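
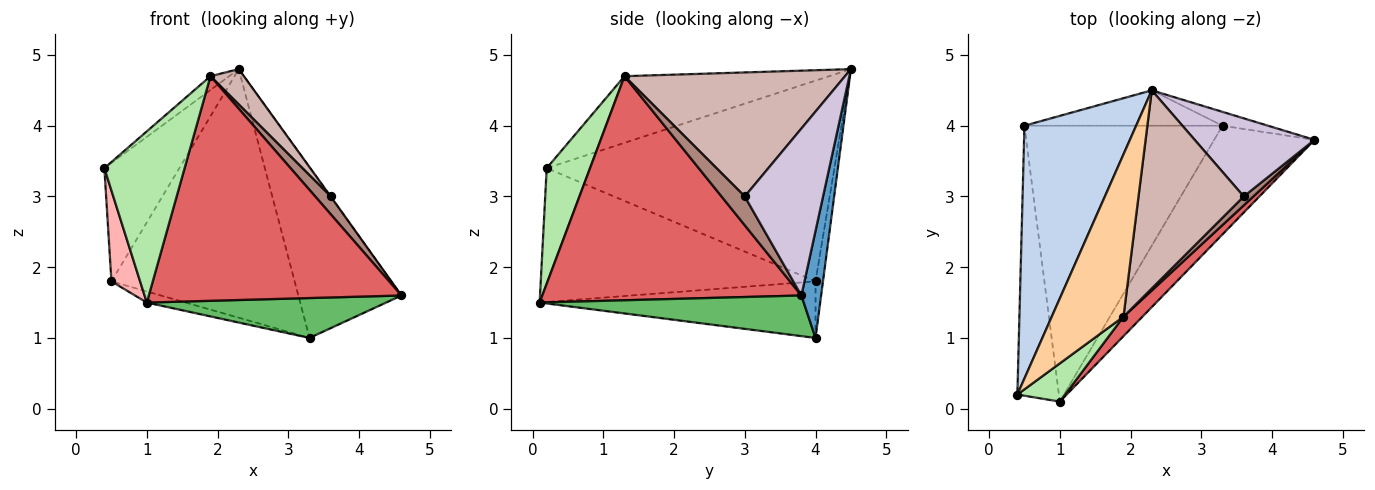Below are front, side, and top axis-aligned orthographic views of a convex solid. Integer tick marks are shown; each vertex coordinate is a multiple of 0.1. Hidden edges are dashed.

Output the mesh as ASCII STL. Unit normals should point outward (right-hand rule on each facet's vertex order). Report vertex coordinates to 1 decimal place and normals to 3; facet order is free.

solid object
 facet normal 0.187 0.979 -0.080
  outer loop
   vertex 3.3 4.0 1.0
   vertex 2.3 4.5 4.8
   vertex 4.6 3.8 1.6
  endloop
 endfacet
 facet normal -0.852 0.222 0.474
  outer loop
   vertex 0.5 4.0 1.8
   vertex 0.4 0.2 3.4
   vertex 2.3 4.5 4.8
  endloop
 endfacet
 facet normal -0.040 0.989 -0.141
  outer loop
   vertex 0.5 4.0 1.8
   vertex 2.3 4.5 4.8
   vertex 3.3 4.0 1.0
  endloop
 endfacet
 facet normal -0.679 0.062 0.731
  outer loop
   vertex 1.9 1.3 4.7
   vertex 2.3 4.5 4.8
   vertex 0.4 0.2 3.4
  endloop
 endfacet
 facet normal 0.355 -0.322 -0.877
  outer loop
   vertex 1.0 0.1 1.5
   vertex 3.3 4.0 1.0
   vertex 4.6 3.8 1.6
  endloop
 endfacet
 facet normal 0.466 -0.863 0.193
  outer loop
   vertex 1.0 0.1 1.5
   vertex 1.9 1.3 4.7
   vertex 0.4 0.2 3.4
  endloop
 endfacet
 facet normal 0.715 -0.697 0.060
  outer loop
   vertex 1.0 0.1 1.5
   vertex 4.6 3.8 1.6
   vertex 1.9 1.3 4.7
  endloop
 endfacet
 facet normal -0.950 -0.099 -0.295
  outer loop
   vertex 1.0 0.1 1.5
   vertex 0.4 0.2 3.4
   vertex 0.5 4.0 1.8
  endloop
 endfacet
 facet normal -0.275 0.039 -0.961
  outer loop
   vertex 1.0 0.1 1.5
   vertex 0.5 4.0 1.8
   vertex 3.3 4.0 1.0
  endloop
 endfacet
 facet normal 0.812 0.005 0.583
  outer loop
   vertex 3.6 3.0 3.0
   vertex 4.6 3.8 1.6
   vertex 2.3 4.5 4.8
  endloop
 endfacet
 facet normal 0.802 -0.535 0.267
  outer loop
   vertex 3.6 3.0 3.0
   vertex 1.9 1.3 4.7
   vertex 4.6 3.8 1.6
  endloop
 endfacet
 facet normal 0.757 -0.115 0.643
  outer loop
   vertex 3.6 3.0 3.0
   vertex 2.3 4.5 4.8
   vertex 1.9 1.3 4.7
  endloop
 endfacet
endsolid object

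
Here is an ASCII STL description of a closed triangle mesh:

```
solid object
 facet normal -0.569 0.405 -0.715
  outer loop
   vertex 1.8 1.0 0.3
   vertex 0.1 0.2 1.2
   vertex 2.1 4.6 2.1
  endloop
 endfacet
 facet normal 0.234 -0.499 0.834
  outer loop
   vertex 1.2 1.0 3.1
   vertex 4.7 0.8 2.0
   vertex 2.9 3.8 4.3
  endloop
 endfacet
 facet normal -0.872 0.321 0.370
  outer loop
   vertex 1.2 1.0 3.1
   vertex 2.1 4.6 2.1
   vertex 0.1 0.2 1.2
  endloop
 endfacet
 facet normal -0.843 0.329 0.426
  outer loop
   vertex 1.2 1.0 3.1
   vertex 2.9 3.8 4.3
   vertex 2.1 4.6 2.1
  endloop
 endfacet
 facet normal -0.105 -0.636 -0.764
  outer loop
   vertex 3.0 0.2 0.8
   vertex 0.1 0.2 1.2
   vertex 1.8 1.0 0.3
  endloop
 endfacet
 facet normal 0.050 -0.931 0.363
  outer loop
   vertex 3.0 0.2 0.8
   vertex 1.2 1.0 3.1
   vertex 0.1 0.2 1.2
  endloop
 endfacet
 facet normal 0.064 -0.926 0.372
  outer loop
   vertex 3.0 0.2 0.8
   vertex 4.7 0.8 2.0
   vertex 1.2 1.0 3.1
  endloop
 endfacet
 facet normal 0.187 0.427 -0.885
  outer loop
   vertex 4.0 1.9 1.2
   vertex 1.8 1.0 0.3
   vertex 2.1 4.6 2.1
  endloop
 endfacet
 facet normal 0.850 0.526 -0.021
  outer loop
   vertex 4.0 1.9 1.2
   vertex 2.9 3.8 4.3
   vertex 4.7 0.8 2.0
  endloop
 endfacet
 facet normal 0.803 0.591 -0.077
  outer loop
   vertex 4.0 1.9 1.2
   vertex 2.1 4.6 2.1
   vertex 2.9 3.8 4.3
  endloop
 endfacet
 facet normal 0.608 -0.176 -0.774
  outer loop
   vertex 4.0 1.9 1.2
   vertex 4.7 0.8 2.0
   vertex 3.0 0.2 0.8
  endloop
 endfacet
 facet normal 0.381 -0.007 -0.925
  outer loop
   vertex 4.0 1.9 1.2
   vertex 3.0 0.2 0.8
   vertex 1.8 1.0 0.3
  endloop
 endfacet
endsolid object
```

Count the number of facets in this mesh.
12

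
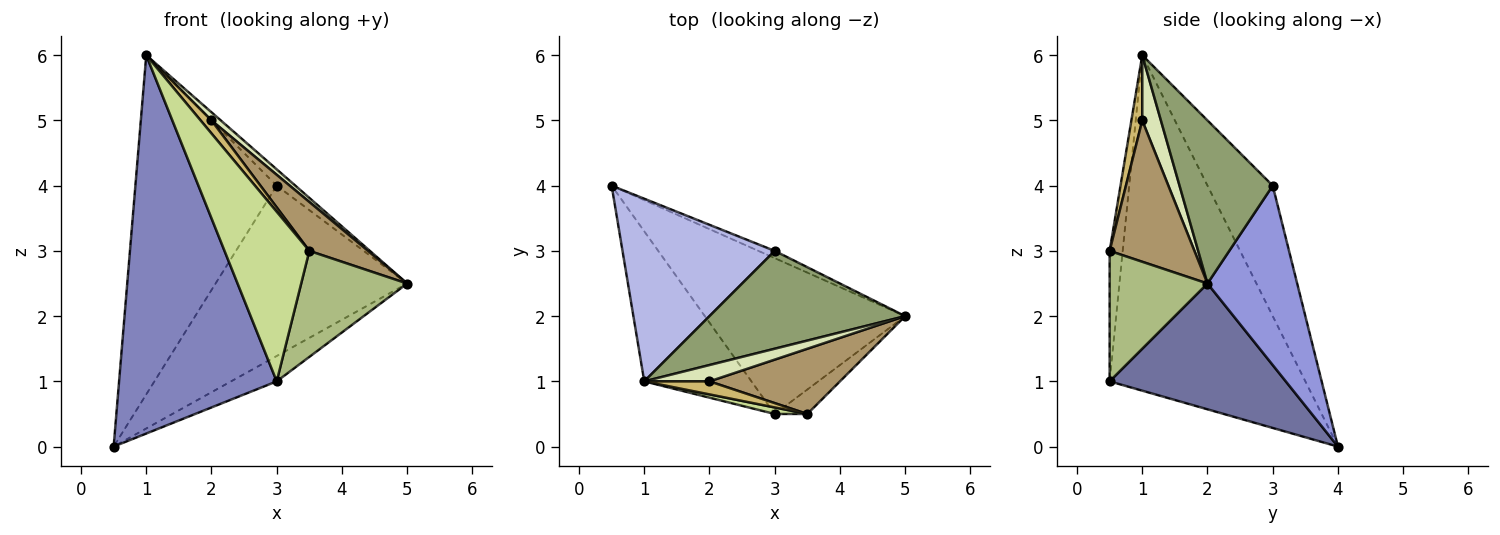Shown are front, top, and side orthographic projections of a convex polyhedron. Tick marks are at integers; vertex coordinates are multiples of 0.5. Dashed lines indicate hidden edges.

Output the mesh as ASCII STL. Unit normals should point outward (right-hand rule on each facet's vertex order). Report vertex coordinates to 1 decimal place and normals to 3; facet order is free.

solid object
 facet normal 0.527 0.137 -0.839
  outer loop
   vertex 3.0 0.5 1.0
   vertex 0.5 4.0 0.0
   vertex 5.0 2.0 2.5
  endloop
 endfacet
 facet normal -0.756 -0.609 -0.241
  outer loop
   vertex 3.0 0.5 1.0
   vertex 1.0 1.0 6.0
   vertex 0.5 4.0 0.0
  endloop
 endfacet
 facet normal 0.424 0.905 -0.039
  outer loop
   vertex 3.0 3.0 4.0
   vertex 5.0 2.0 2.5
   vertex 0.5 4.0 0.0
  endloop
 endfacet
 facet normal -0.376 0.816 0.439
  outer loop
   vertex 3.0 3.0 4.0
   vertex 0.5 4.0 0.0
   vertex 1.0 1.0 6.0
  endloop
 endfacet
 facet normal 0.635 0.127 0.762
  outer loop
   vertex 3.0 3.0 4.0
   vertex 1.0 1.0 6.0
   vertex 5.0 2.0 2.5
  endloop
 endfacet
 facet normal 0.669 -0.724 -0.167
  outer loop
   vertex 3.5 0.5 3.0
   vertex 3.0 0.5 1.0
   vertex 5.0 2.0 2.5
  endloop
 endfacet
 facet normal -0.152 -0.988 0.038
  outer loop
   vertex 3.5 0.5 3.0
   vertex 1.0 1.0 6.0
   vertex 3.0 0.5 1.0
  endloop
 endfacet
 facet normal 0.667 -0.333 0.667
  outer loop
   vertex 2.0 1.0 5.0
   vertex 5.0 2.0 2.5
   vertex 1.0 1.0 6.0
  endloop
 endfacet
 facet normal 0.655 -0.453 0.605
  outer loop
   vertex 2.0 1.0 5.0
   vertex 3.5 0.5 3.0
   vertex 5.0 2.0 2.5
  endloop
 endfacet
 facet normal 0.577 -0.577 0.577
  outer loop
   vertex 2.0 1.0 5.0
   vertex 1.0 1.0 6.0
   vertex 3.5 0.5 3.0
  endloop
 endfacet
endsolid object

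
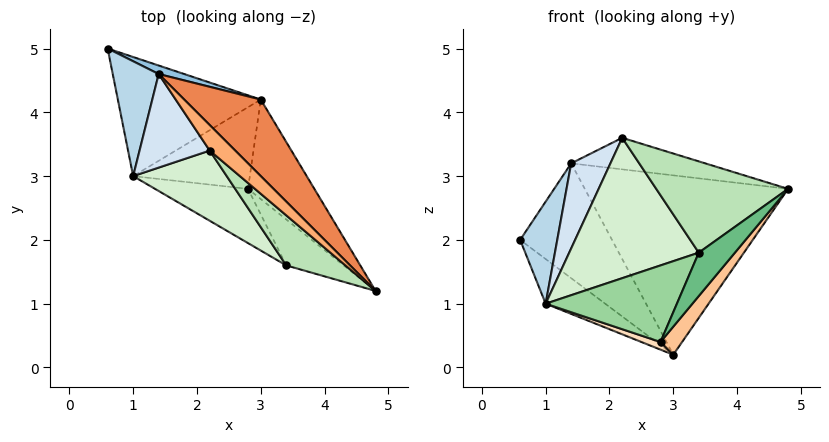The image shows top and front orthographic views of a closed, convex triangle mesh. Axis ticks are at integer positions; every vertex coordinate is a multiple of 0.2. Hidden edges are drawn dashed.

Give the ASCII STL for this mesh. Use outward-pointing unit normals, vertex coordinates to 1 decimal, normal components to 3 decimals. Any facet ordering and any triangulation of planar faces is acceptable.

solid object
 facet normal -0.505 0.303 -0.808
  outer loop
   vertex 1.0 3.0 1.0
   vertex 0.6 5.0 2.0
   vertex 3.0 4.2 0.2
  endloop
 endfacet
 facet normal 0.362 0.930 0.069
  outer loop
   vertex 1.4 4.6 3.2
   vertex 3.0 4.2 0.2
   vertex 0.6 5.0 2.0
  endloop
 endfacet
 facet normal -0.824 -0.377 0.424
  outer loop
   vertex 1.4 4.6 3.2
   vertex 0.6 5.0 2.0
   vertex 1.0 3.0 1.0
  endloop
 endfacet
 facet normal -0.810 -0.395 0.434
  outer loop
   vertex 1.4 4.6 3.2
   vertex 1.0 3.0 1.0
   vertex 2.2 3.4 3.6
  endloop
 endfacet
 facet normal 0.695 0.662 0.282
  outer loop
   vertex 1.4 4.6 3.2
   vertex 4.8 1.2 2.8
   vertex 3.0 4.2 0.2
  endloop
 endfacet
 facet normal 0.648 0.592 0.479
  outer loop
   vertex 1.4 4.6 3.2
   vertex 2.2 3.4 3.6
   vertex 4.8 1.2 2.8
  endloop
 endfacet
 facet normal 0.684 -0.198 -0.702
  outer loop
   vertex 2.8 2.8 0.4
   vertex 3.0 4.2 0.2
   vertex 4.8 1.2 2.8
  endloop
 endfacet
 facet normal -0.324 -0.088 -0.942
  outer loop
   vertex 2.8 2.8 0.4
   vertex 1.0 3.0 1.0
   vertex 3.0 4.2 0.2
  endloop
 endfacet
 facet normal 0.307 -0.653 -0.692
  outer loop
   vertex 3.4 1.6 1.8
   vertex 2.8 2.8 0.4
   vertex 4.8 1.2 2.8
  endloop
 endfacet
 facet normal -0.273 -0.785 -0.556
  outer loop
   vertex 3.4 1.6 1.8
   vertex 1.0 3.0 1.0
   vertex 2.8 2.8 0.4
  endloop
 endfacet
 facet normal -0.511 -0.754 0.413
  outer loop
   vertex 3.4 1.6 1.8
   vertex 4.8 1.2 2.8
   vertex 2.2 3.4 3.6
  endloop
 endfacet
 facet normal -0.557 -0.743 0.371
  outer loop
   vertex 3.4 1.6 1.8
   vertex 2.2 3.4 3.6
   vertex 1.0 3.0 1.0
  endloop
 endfacet
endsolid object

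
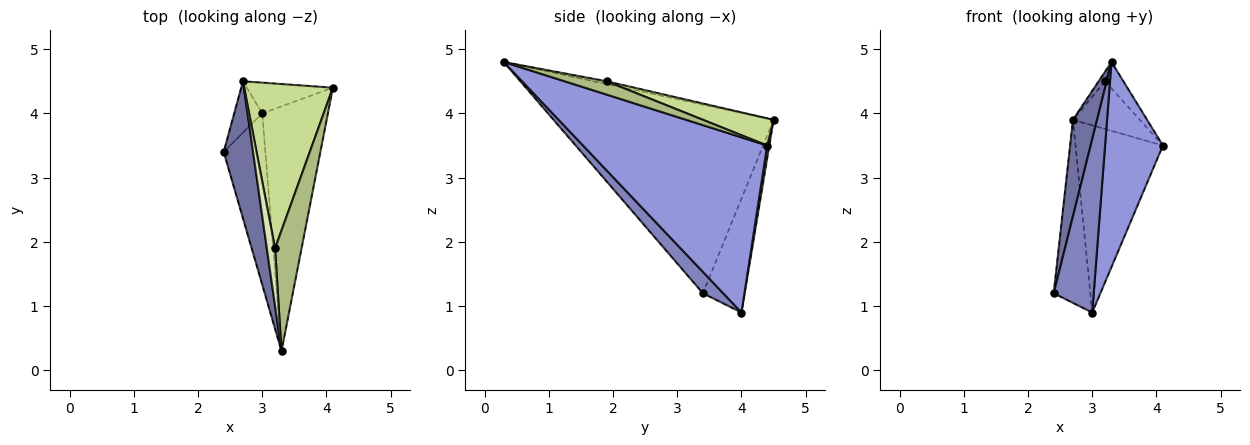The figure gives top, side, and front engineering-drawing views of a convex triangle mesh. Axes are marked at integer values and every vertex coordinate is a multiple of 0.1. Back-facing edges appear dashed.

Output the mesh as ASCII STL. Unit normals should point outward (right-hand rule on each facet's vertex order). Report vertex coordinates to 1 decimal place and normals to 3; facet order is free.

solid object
 facet normal -0.982 -0.108 0.153
  outer loop
   vertex 2.7 4.5 3.9
   vertex 2.4 3.4 1.2
   vertex 3.3 0.3 4.8
  endloop
 endfacet
 facet normal 0.339 -0.669 -0.661
  outer loop
   vertex 3.0 4.0 0.9
   vertex 3.3 0.3 4.8
   vertex 2.4 3.4 1.2
  endloop
 endfacet
 facet normal 0.898 -0.282 -0.337
  outer loop
   vertex 3.0 4.0 0.9
   vertex 4.1 4.4 3.5
   vertex 3.3 0.3 4.8
  endloop
 endfacet
 facet normal -0.739 0.648 -0.182
  outer loop
   vertex 3.0 4.0 0.9
   vertex 2.4 3.4 1.2
   vertex 2.7 4.5 3.9
  endloop
 endfacet
 facet normal 0.024 0.986 -0.162
  outer loop
   vertex 3.0 4.0 0.9
   vertex 2.7 4.5 3.9
   vertex 4.1 4.4 3.5
  endloop
 endfacet
 facet normal 0.441 0.192 0.877
  outer loop
   vertex 3.2 1.9 4.5
   vertex 3.3 0.3 4.8
   vertex 4.1 4.4 3.5
  endloop
 endfacet
 facet normal 0.282 0.267 0.921
  outer loop
   vertex 3.2 1.9 4.5
   vertex 4.1 4.4 3.5
   vertex 2.7 4.5 3.9
  endloop
 endfacet
 facet normal -0.312 0.156 0.937
  outer loop
   vertex 3.2 1.9 4.5
   vertex 2.7 4.5 3.9
   vertex 3.3 0.3 4.8
  endloop
 endfacet
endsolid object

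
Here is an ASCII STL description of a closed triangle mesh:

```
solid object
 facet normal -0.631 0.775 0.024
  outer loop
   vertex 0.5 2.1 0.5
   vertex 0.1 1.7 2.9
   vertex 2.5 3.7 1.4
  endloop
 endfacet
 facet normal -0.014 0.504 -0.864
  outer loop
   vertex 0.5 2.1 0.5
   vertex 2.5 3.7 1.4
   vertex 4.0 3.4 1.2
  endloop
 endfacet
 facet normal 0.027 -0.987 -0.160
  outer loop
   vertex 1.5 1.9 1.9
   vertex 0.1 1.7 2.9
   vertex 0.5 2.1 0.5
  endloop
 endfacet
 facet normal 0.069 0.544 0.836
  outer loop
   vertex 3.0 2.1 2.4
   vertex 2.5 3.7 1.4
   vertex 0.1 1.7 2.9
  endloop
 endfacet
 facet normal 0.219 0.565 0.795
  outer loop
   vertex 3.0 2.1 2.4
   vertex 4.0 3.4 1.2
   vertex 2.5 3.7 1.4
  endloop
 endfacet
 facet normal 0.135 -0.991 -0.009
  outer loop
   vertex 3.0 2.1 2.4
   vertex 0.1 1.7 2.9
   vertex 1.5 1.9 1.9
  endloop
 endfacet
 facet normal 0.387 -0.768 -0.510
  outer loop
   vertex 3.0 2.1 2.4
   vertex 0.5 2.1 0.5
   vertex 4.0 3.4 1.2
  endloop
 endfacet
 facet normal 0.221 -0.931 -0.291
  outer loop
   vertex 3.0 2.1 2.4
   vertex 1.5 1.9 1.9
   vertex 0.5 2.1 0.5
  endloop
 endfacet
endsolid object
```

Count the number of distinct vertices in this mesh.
6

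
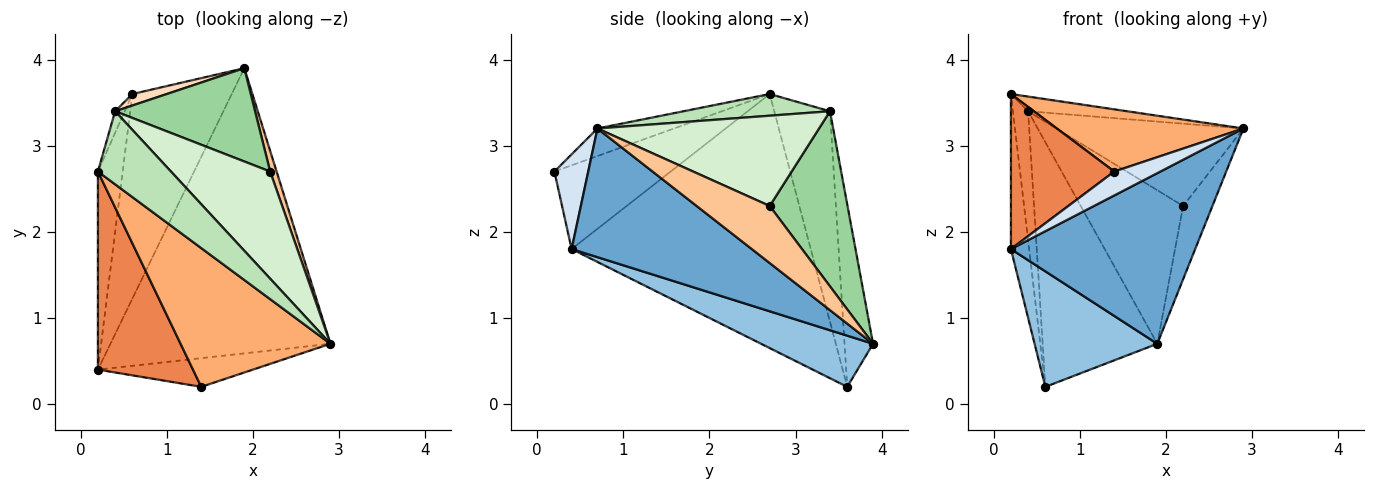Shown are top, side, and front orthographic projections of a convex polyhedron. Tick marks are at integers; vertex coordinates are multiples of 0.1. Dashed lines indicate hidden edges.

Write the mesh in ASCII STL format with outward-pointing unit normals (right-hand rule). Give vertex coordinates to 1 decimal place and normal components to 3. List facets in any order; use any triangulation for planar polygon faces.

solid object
 facet normal 0.449 -0.459 -0.767
  outer loop
   vertex 1.9 3.9 0.7
   vertex 2.9 0.7 3.2
   vertex 0.2 0.4 1.8
  endloop
 endfacet
 facet normal 0.409 -0.448 -0.795
  outer loop
   vertex 0.6 3.6 0.2
   vertex 1.9 3.9 0.7
   vertex 0.2 0.4 1.8
  endloop
 endfacet
 facet normal -0.992 0.076 -0.097
  outer loop
   vertex 0.6 3.6 0.2
   vertex 0.2 0.4 1.8
   vertex 0.2 2.7 3.6
  endloop
 endfacet
 facet normal 0.425 -0.580 -0.695
  outer loop
   vertex 1.4 0.2 2.7
   vertex 0.2 0.4 1.8
   vertex 2.9 0.7 3.2
  endloop
 endfacet
 facet normal -0.570 -0.506 0.647
  outer loop
   vertex 1.4 0.2 2.7
   vertex 0.2 2.7 3.6
   vertex 0.2 0.4 1.8
  endloop
 endfacet
 facet normal -0.166 -0.403 0.900
  outer loop
   vertex 1.4 0.2 2.7
   vertex 2.9 0.7 3.2
   vertex 0.2 2.7 3.6
  endloop
 endfacet
 facet normal 0.923 0.370 0.105
  outer loop
   vertex 2.2 2.7 2.3
   vertex 2.9 0.7 3.2
   vertex 1.9 3.9 0.7
  endloop
 endfacet
 facet normal -0.241 0.969 0.046
  outer loop
   vertex 0.4 3.4 3.4
   vertex 1.9 3.9 0.7
   vertex 0.6 3.6 0.2
  endloop
 endfacet
 facet normal -0.964 0.263 -0.044
  outer loop
   vertex 0.4 3.4 3.4
   vertex 0.6 3.6 0.2
   vertex 0.2 2.7 3.6
  endloop
 endfacet
 facet normal 0.545 0.717 0.435
  outer loop
   vertex 0.4 3.4 3.4
   vertex 2.2 2.7 2.3
   vertex 1.9 3.9 0.7
  endloop
 endfacet
 facet normal 0.280 0.189 0.941
  outer loop
   vertex 0.4 3.4 3.4
   vertex 0.2 2.7 3.6
   vertex 2.9 0.7 3.2
  endloop
 endfacet
 facet normal 0.585 0.494 0.643
  outer loop
   vertex 0.4 3.4 3.4
   vertex 2.9 0.7 3.2
   vertex 2.2 2.7 2.3
  endloop
 endfacet
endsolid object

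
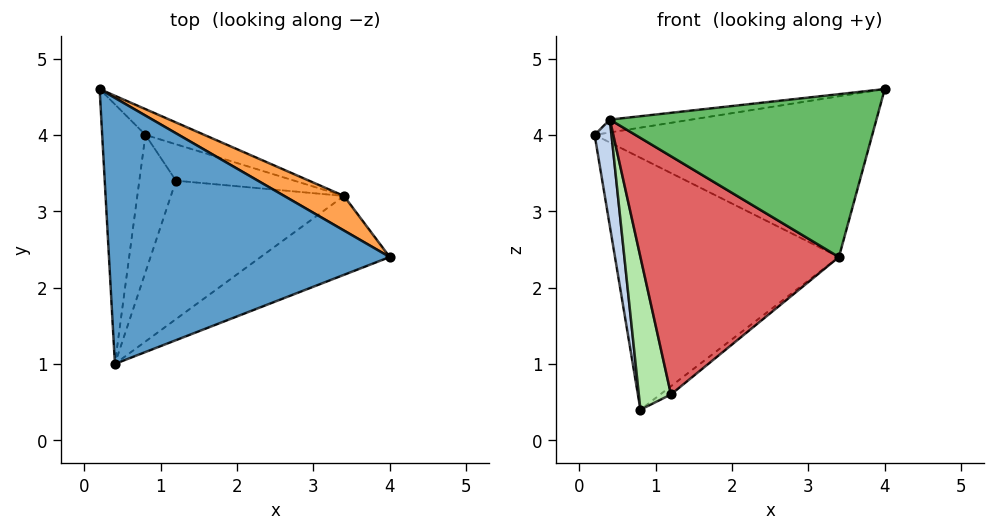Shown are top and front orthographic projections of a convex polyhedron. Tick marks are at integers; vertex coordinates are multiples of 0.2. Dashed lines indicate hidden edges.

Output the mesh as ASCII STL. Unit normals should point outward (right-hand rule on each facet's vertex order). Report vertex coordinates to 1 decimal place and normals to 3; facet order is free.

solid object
 facet normal -0.129 0.048 0.991
  outer loop
   vertex 0.4 1.0 4.2
   vertex 4.0 2.4 4.6
   vertex 0.2 4.6 4.0
  endloop
 endfacet
 facet normal -0.986 -0.063 -0.154
  outer loop
   vertex 0.8 4.0 0.4
   vertex 0.4 1.0 4.2
   vertex 0.2 4.6 4.0
  endloop
 endfacet
 facet normal 0.470 0.863 0.186
  outer loop
   vertex 3.4 3.2 2.4
   vertex 0.2 4.6 4.0
   vertex 4.0 2.4 4.6
  endloop
 endfacet
 facet normal 0.359 0.929 -0.095
  outer loop
   vertex 3.4 3.2 2.4
   vertex 0.8 4.0 0.4
   vertex 0.2 4.6 4.0
  endloop
 endfacet
 facet normal 0.370 -0.836 -0.405
  outer loop
   vertex 3.4 3.2 2.4
   vertex 4.0 2.4 4.6
   vertex 0.4 1.0 4.2
  endloop
 endfacet
 facet normal -0.615 -0.586 -0.527
  outer loop
   vertex 1.2 3.4 0.6
   vertex 0.4 1.0 4.2
   vertex 0.8 4.0 0.4
  endloop
 endfacet
 facet normal 0.316 -0.820 -0.477
  outer loop
   vertex 1.2 3.4 0.6
   vertex 3.4 3.2 2.4
   vertex 0.4 1.0 4.2
  endloop
 endfacet
 facet normal 0.633 0.170 -0.755
  outer loop
   vertex 1.2 3.4 0.6
   vertex 0.8 4.0 0.4
   vertex 3.4 3.2 2.4
  endloop
 endfacet
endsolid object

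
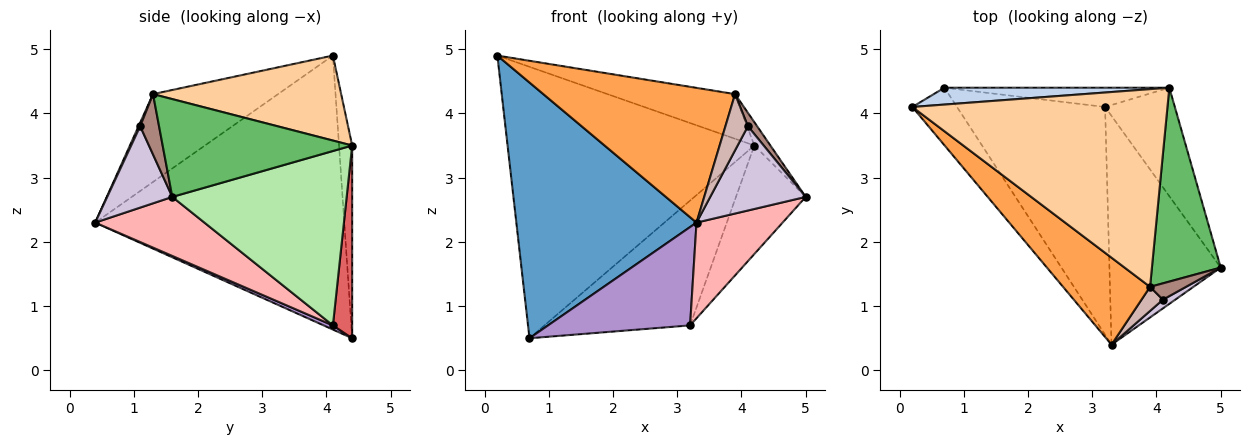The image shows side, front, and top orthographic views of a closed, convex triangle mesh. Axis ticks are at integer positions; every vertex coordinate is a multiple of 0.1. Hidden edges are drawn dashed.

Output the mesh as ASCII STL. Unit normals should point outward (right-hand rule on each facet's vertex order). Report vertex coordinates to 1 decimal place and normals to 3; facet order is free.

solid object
 facet normal -0.803 -0.581 -0.131
  outer loop
   vertex 0.7 4.4 0.5
   vertex 3.3 0.4 2.3
   vertex 0.2 4.1 4.9
  endloop
 endfacet
 facet normal -0.053 0.997 0.062
  outer loop
   vertex 4.2 4.4 3.5
   vertex 0.7 4.4 0.5
   vertex 0.2 4.1 4.9
  endloop
 endfacet
 facet normal -0.480 -0.737 0.476
  outer loop
   vertex 3.9 1.3 4.3
   vertex 0.2 4.1 4.9
   vertex 3.3 0.4 2.3
  endloop
 endfacet
 facet normal 0.309 0.210 0.928
  outer loop
   vertex 3.9 1.3 4.3
   vertex 4.2 4.4 3.5
   vertex 0.2 4.1 4.9
  endloop
 endfacet
 facet normal 0.816 0.069 0.574
  outer loop
   vertex 3.9 1.3 4.3
   vertex 5.0 1.6 2.7
   vertex 4.2 4.4 3.5
  endloop
 endfacet
 facet normal 0.870 0.348 -0.348
  outer loop
   vertex 3.2 4.1 0.7
   vertex 4.2 4.4 3.5
   vertex 5.0 1.6 2.7
  endloop
 endfacet
 facet normal 0.130 0.980 -0.151
  outer loop
   vertex 3.2 4.1 0.7
   vertex 0.7 4.4 0.5
   vertex 4.2 4.4 3.5
  endloop
 endfacet
 facet normal 0.440 -0.346 -0.829
  outer loop
   vertex 3.2 4.1 0.7
   vertex 5.0 1.6 2.7
   vertex 3.3 0.4 2.3
  endloop
 endfacet
 facet normal 0.026 -0.396 -0.918
  outer loop
   vertex 3.2 4.1 0.7
   vertex 3.3 0.4 2.3
   vertex 0.7 4.4 0.5
  endloop
 endfacet
 facet normal 0.561 -0.823 0.085
  outer loop
   vertex 4.1 1.1 3.8
   vertex 3.3 0.4 2.3
   vertex 5.0 1.6 2.7
  endloop
 endfacet
 facet normal 0.792 -0.388 0.472
  outer loop
   vertex 4.1 1.1 3.8
   vertex 5.0 1.6 2.7
   vertex 3.9 1.3 4.3
  endloop
 endfacet
 facet normal 0.066 -0.917 0.393
  outer loop
   vertex 4.1 1.1 3.8
   vertex 3.9 1.3 4.3
   vertex 3.3 0.4 2.3
  endloop
 endfacet
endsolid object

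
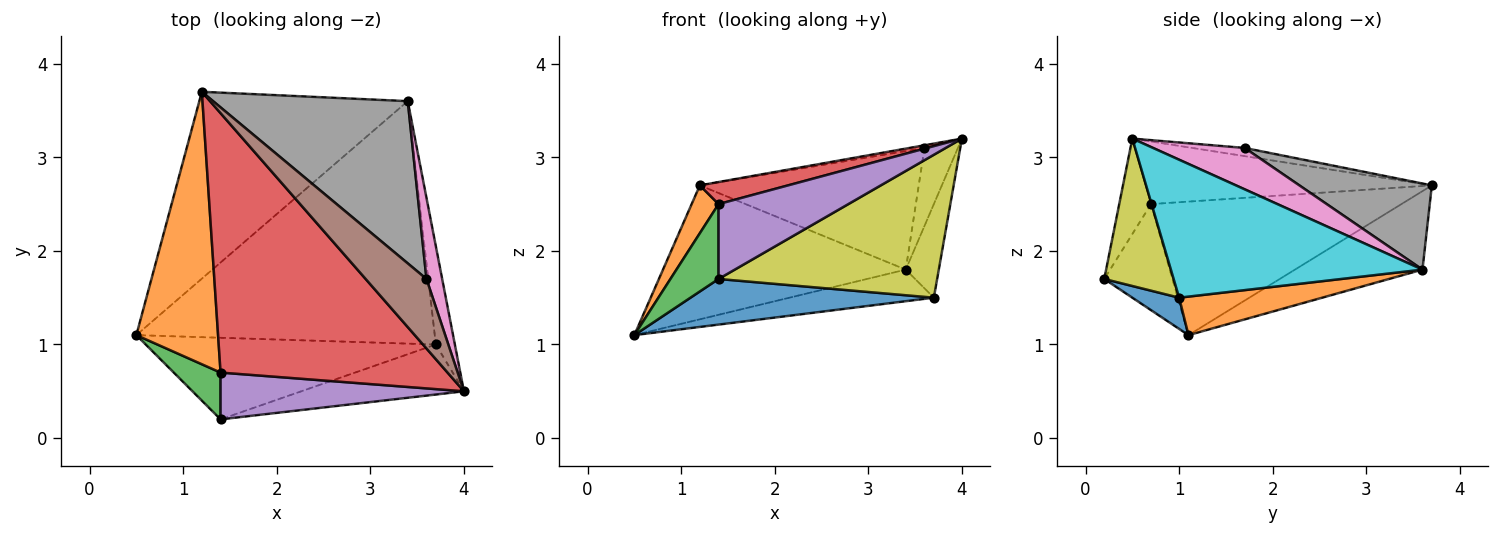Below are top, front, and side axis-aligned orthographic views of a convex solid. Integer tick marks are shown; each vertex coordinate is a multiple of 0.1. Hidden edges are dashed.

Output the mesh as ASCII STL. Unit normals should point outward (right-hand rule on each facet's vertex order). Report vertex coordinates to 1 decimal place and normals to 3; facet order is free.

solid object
 facet normal -0.293 0.557 -0.777
  outer loop
   vertex 3.4 3.6 1.8
   vertex 0.5 1.1 1.1
   vertex 1.2 3.7 2.7
  endloop
 endfacet
 facet normal -0.849 -0.091 0.520
  outer loop
   vertex 1.4 0.7 2.5
   vertex 1.2 3.7 2.7
   vertex 0.5 1.1 1.1
  endloop
 endfacet
 facet normal -0.769 -0.543 0.339
  outer loop
   vertex 1.4 0.7 2.5
   vertex 0.5 1.1 1.1
   vertex 1.4 0.2 1.7
  endloop
 endfacet
 facet normal -0.265 -0.082 0.961
  outer loop
   vertex 1.4 0.7 2.5
   vertex 4.0 0.5 3.2
   vertex 1.2 3.7 2.7
  endloop
 endfacet
 facet normal -0.204 -0.830 0.519
  outer loop
   vertex 1.4 0.7 2.5
   vertex 1.4 0.2 1.7
   vertex 4.0 0.5 3.2
  endloop
 endfacet
 facet normal -0.133 0.038 0.990
  outer loop
   vertex 3.6 1.7 3.1
   vertex 1.2 3.7 2.7
   vertex 4.0 0.5 3.2
  endloop
 endfacet
 facet normal 0.885 0.323 0.336
  outer loop
   vertex 3.6 1.7 3.1
   vertex 4.0 0.5 3.2
   vertex 3.4 3.6 1.8
  endloop
 endfacet
 facet normal 0.336 0.556 0.760
  outer loop
   vertex 3.6 1.7 3.1
   vertex 3.4 3.6 1.8
   vertex 1.2 3.7 2.7
  endloop
 endfacet
 facet normal 0.287 -0.904 -0.317
  outer loop
   vertex 3.7 1.0 1.5
   vertex 4.0 0.5 3.2
   vertex 1.4 0.2 1.7
  endloop
 endfacet
 facet normal 0.982 0.129 -0.135
  outer loop
   vertex 3.7 1.0 1.5
   vertex 3.4 3.6 1.8
   vertex 4.0 0.5 3.2
  endloop
 endfacet
 facet normal 0.093 -0.486 -0.869
  outer loop
   vertex 3.7 1.0 1.5
   vertex 1.4 0.2 1.7
   vertex 0.5 1.1 1.1
  endloop
 endfacet
 facet normal 0.127 0.128 -0.984
  outer loop
   vertex 3.7 1.0 1.5
   vertex 0.5 1.1 1.1
   vertex 3.4 3.6 1.8
  endloop
 endfacet
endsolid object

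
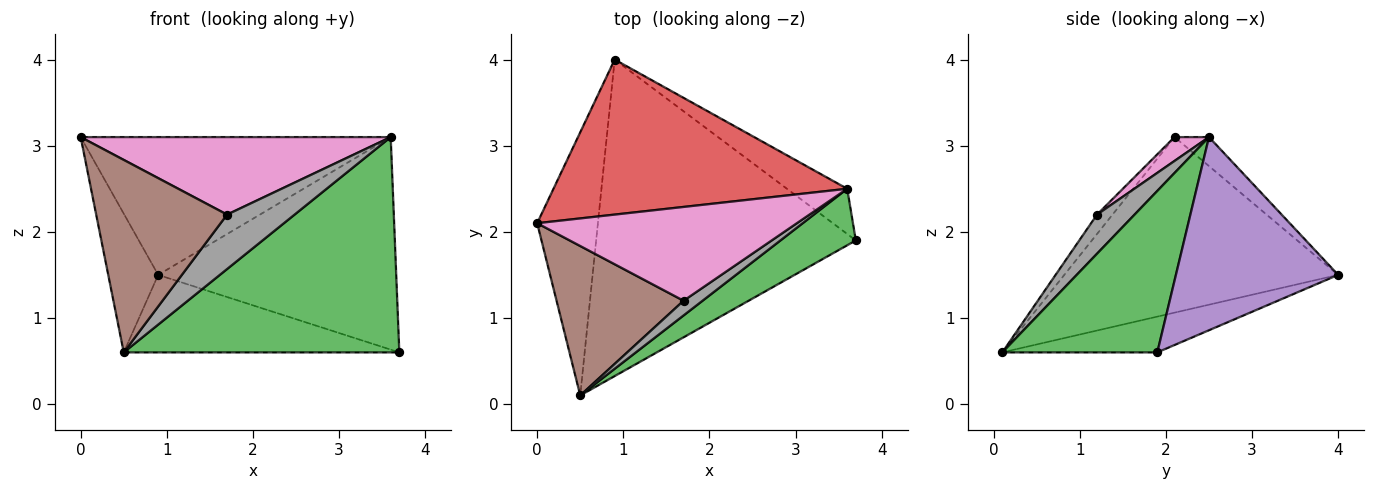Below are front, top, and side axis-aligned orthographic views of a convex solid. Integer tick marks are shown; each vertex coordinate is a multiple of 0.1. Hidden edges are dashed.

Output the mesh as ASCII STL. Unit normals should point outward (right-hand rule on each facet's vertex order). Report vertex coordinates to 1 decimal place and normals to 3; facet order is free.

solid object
 facet normal -0.931 0.170 -0.322
  outer loop
   vertex 0.9 4.0 1.5
   vertex 0.5 0.1 0.6
   vertex 0.0 2.1 3.1
  endloop
 endfacet
 facet normal -0.133 0.236 -0.963
  outer loop
   vertex 0.9 4.0 1.5
   vertex 3.7 1.9 0.6
   vertex 0.5 0.1 0.6
  endloop
 endfacet
 facet normal 0.478 -0.850 0.223
  outer loop
   vertex 3.6 2.5 3.1
   vertex 0.5 0.1 0.6
   vertex 3.7 1.9 0.6
  endloop
 endfacet
 facet normal -0.074 0.663 0.745
  outer loop
   vertex 3.6 2.5 3.1
   vertex 0.9 4.0 1.5
   vertex 0.0 2.1 3.1
  endloop
 endfacet
 facet normal 0.555 0.814 -0.173
  outer loop
   vertex 3.6 2.5 3.1
   vertex 3.7 1.9 0.6
   vertex 0.9 4.0 1.5
  endloop
 endfacet
 facet normal -0.093 -0.786 0.611
  outer loop
   vertex 1.7 1.2 2.2
   vertex 0.0 2.1 3.1
   vertex 0.5 0.1 0.6
  endloop
 endfacet
 facet normal 0.071 -0.635 0.769
  outer loop
   vertex 1.7 1.2 2.2
   vertex 3.6 2.5 3.1
   vertex 0.0 2.1 3.1
  endloop
 endfacet
 facet normal 0.473 -0.851 0.230
  outer loop
   vertex 1.7 1.2 2.2
   vertex 0.5 0.1 0.6
   vertex 3.6 2.5 3.1
  endloop
 endfacet
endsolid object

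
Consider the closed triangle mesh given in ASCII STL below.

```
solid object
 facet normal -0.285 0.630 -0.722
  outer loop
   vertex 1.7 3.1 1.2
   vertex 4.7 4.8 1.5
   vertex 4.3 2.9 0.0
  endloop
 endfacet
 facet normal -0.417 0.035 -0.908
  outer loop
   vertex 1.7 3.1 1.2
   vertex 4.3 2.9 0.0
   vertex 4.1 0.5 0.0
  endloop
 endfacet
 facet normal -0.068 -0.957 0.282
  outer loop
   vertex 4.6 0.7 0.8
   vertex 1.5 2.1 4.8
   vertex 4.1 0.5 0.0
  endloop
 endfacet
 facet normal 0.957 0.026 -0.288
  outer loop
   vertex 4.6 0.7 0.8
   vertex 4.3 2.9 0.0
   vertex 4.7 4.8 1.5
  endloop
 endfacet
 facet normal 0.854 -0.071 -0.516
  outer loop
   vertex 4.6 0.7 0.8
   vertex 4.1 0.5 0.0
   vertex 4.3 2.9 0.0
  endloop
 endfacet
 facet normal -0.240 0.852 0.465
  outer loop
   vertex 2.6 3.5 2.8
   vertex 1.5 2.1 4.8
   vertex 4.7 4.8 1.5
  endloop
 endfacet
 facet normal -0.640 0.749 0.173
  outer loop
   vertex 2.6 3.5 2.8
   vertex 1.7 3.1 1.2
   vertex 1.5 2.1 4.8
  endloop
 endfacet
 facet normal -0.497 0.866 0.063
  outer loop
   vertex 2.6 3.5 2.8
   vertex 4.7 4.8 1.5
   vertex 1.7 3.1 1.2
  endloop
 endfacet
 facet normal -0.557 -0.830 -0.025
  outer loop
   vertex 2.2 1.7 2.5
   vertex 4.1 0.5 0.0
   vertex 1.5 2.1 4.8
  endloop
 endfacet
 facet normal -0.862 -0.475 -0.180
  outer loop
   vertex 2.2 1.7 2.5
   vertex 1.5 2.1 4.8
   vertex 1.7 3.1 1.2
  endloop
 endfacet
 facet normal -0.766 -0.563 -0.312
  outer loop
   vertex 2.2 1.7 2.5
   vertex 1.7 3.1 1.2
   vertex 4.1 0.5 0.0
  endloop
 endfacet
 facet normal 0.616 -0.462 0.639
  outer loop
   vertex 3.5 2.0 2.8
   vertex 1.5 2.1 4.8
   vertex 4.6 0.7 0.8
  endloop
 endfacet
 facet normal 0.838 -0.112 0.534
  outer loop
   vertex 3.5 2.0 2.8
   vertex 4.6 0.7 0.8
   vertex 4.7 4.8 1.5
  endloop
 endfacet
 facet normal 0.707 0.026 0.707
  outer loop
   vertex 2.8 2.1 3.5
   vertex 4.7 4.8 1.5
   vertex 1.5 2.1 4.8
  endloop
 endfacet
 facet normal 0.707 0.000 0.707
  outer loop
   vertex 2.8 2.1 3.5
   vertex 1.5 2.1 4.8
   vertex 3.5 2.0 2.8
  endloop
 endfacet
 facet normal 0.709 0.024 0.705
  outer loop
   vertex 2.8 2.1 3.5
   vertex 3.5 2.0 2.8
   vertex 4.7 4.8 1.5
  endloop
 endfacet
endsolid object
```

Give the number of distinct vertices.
10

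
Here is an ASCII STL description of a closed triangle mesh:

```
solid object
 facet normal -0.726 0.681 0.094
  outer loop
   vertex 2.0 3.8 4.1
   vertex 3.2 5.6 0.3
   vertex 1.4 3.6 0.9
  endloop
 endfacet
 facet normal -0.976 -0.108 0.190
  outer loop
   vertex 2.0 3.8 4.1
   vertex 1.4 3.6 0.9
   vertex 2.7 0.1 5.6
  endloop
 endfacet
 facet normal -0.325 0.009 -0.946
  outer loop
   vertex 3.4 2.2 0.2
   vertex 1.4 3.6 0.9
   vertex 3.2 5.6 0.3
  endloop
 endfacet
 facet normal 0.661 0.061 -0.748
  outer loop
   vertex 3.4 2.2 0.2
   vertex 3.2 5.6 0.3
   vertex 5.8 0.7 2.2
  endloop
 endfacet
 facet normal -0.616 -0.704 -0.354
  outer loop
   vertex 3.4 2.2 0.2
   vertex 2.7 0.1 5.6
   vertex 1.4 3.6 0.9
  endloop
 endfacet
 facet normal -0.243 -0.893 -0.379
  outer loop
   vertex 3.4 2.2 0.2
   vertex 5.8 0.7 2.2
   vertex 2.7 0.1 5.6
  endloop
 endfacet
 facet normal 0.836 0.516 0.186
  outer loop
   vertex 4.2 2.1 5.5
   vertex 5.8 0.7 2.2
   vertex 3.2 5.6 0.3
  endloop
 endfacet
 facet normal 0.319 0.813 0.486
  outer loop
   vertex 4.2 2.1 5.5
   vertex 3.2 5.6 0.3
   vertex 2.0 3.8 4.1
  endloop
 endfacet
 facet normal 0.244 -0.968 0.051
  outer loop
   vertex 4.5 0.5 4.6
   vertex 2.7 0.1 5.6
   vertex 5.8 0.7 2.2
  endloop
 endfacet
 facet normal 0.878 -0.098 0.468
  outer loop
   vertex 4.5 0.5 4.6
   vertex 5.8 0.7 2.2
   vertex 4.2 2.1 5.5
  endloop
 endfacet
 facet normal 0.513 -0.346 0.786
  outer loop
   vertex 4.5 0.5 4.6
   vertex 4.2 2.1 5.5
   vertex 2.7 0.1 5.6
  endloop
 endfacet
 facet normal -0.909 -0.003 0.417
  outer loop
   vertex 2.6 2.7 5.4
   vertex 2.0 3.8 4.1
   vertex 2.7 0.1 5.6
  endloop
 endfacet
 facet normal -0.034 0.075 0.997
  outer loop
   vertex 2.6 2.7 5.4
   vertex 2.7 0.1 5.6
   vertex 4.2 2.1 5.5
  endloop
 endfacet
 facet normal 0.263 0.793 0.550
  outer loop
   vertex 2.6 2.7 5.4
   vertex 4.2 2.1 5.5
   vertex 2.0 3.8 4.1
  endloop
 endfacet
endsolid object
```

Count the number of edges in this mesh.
21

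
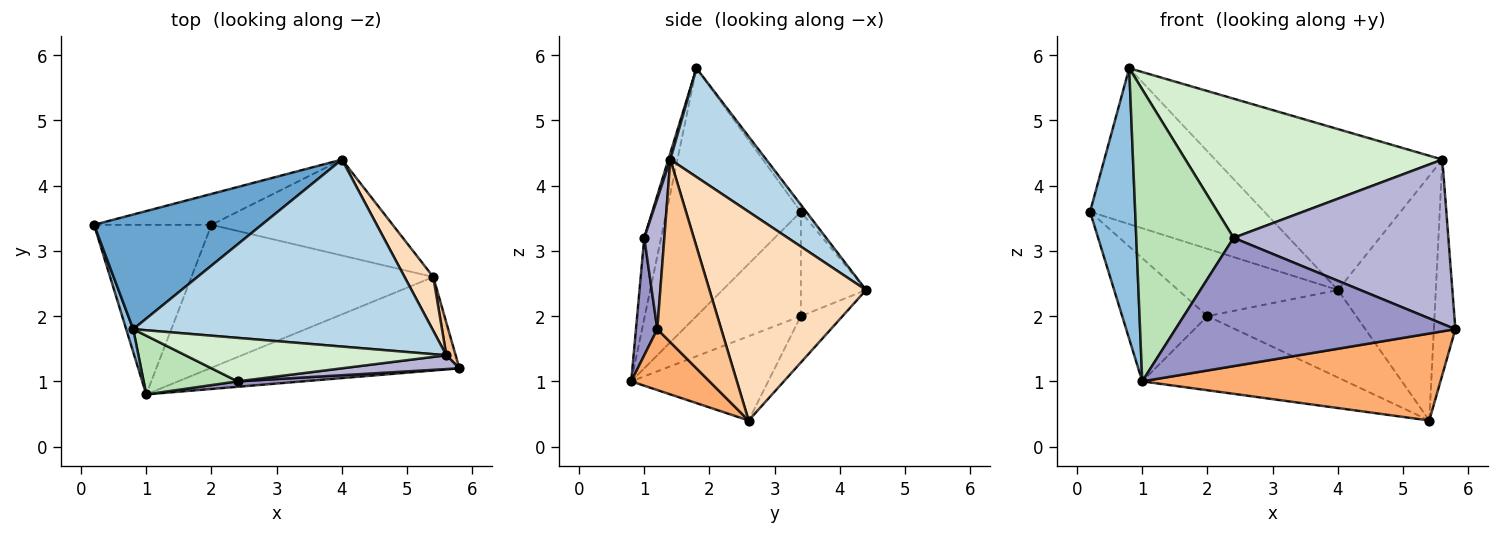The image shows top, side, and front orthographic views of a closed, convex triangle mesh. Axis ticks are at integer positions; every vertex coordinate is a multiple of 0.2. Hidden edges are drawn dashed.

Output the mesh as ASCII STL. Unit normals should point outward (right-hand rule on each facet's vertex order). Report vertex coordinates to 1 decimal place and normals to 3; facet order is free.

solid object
 facet normal -0.025 0.805 0.592
  outer loop
   vertex 0.8 1.8 5.8
   vertex 4.0 4.4 2.4
   vertex 0.2 3.4 3.6
  endloop
 endfacet
 facet normal -0.948 -0.318 0.027
  outer loop
   vertex 1.0 0.8 1.0
   vertex 0.8 1.8 5.8
   vertex 0.2 3.4 3.6
  endloop
 endfacet
 facet normal 0.266 0.629 0.731
  outer loop
   vertex 5.6 1.4 4.4
   vertex 4.0 4.4 2.4
   vertex 0.8 1.8 5.8
  endloop
 endfacet
 facet normal -0.348 0.852 -0.391
  outer loop
   vertex 2.0 3.4 2.0
   vertex 0.2 3.4 3.6
   vertex 4.0 4.4 2.4
  endloop
 endfacet
 facet normal -0.584 0.477 -0.657
  outer loop
   vertex 2.0 3.4 2.0
   vertex 1.0 0.8 1.0
   vertex 0.2 3.4 3.6
  endloop
 endfacet
 facet normal 0.176 -0.670 -0.721
  outer loop
   vertex 5.4 2.6 0.4
   vertex 5.8 1.2 1.8
   vertex 1.0 0.8 1.0
  endloop
 endfacet
 facet normal 0.947 0.319 0.048
  outer loop
   vertex 5.4 2.6 0.4
   vertex 5.6 1.4 4.4
   vertex 5.8 1.2 1.8
  endloop
 endfacet
 facet normal 0.842 0.526 0.116
  outer loop
   vertex 5.4 2.6 0.4
   vertex 4.0 4.4 2.4
   vertex 5.6 1.4 4.4
  endloop
 endfacet
 facet normal -0.186 0.662 -0.726
  outer loop
   vertex 5.4 2.6 0.4
   vertex 2.0 3.4 2.0
   vertex 4.0 4.4 2.4
  endloop
 endfacet
 facet normal -0.296 0.440 -0.848
  outer loop
   vertex 5.4 2.6 0.4
   vertex 1.0 0.8 1.0
   vertex 2.0 3.4 2.0
  endloop
 endfacet
 facet normal -0.167 -0.967 0.194
  outer loop
   vertex 2.4 1.0 3.2
   vertex 0.8 1.8 5.8
   vertex 1.0 0.8 1.0
  endloop
 endfacet
 facet normal 0.007 -0.954 0.298
  outer loop
   vertex 2.4 1.0 3.2
   vertex 5.6 1.4 4.4
   vertex 0.8 1.8 5.8
  endloop
 endfacet
 facet normal 0.076 -0.996 0.042
  outer loop
   vertex 2.4 1.0 3.2
   vertex 1.0 0.8 1.0
   vertex 5.8 1.2 1.8
  endloop
 endfacet
 facet normal 0.093 -0.992 0.083
  outer loop
   vertex 2.4 1.0 3.2
   vertex 5.8 1.2 1.8
   vertex 5.6 1.4 4.4
  endloop
 endfacet
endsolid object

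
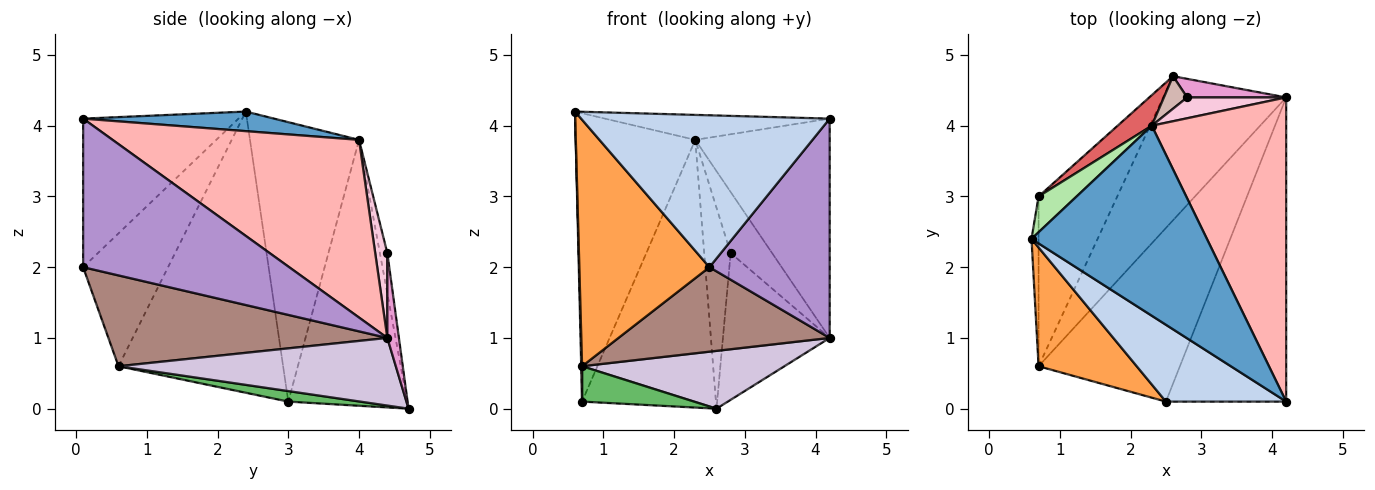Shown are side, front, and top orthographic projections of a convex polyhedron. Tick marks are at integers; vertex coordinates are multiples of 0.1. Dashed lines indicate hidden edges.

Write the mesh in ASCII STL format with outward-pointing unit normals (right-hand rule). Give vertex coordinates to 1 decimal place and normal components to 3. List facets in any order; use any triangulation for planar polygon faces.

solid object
 facet normal 0.110 0.129 0.985
  outer loop
   vertex 2.3 4.0 3.8
   vertex 0.6 2.4 4.2
   vertex 4.2 0.1 4.1
  endloop
 endfacet
 facet normal -0.487 -0.779 0.394
  outer loop
   vertex 2.5 0.1 2.0
   vertex 4.2 0.1 4.1
   vertex 0.6 2.4 4.2
  endloop
 endfacet
 facet normal -0.507 -0.777 0.374
  outer loop
   vertex 2.5 0.1 2.0
   vertex 0.6 2.4 4.2
   vertex 0.7 0.6 0.6
  endloop
 endfacet
 facet normal -1.000 -0.005 -0.025
  outer loop
   vertex 0.7 3.0 0.1
   vertex 0.7 0.6 0.6
   vertex 0.6 2.4 4.2
  endloop
 endfacet
 facet normal 0.130 -0.202 -0.971
  outer loop
   vertex 0.7 3.0 0.1
   vertex 2.6 4.7 0.0
   vertex 0.7 0.6 0.6
  endloop
 endfacet
 facet normal -0.671 0.736 0.091
  outer loop
   vertex 0.7 3.0 0.1
   vertex 0.6 2.4 4.2
   vertex 2.3 4.0 3.8
  endloop
 endfacet
 facet normal -0.662 0.745 0.085
  outer loop
   vertex 0.7 3.0 0.1
   vertex 2.3 4.0 3.8
   vertex 2.6 4.7 0.0
  endloop
 endfacet
 facet normal 0.731 0.399 0.553
  outer loop
   vertex 4.2 4.4 1.0
   vertex 2.3 4.0 3.8
   vertex 4.2 0.1 4.1
  endloop
 endfacet
 facet normal 0.708 -0.413 -0.573
  outer loop
   vertex 4.2 4.4 1.0
   vertex 4.2 0.1 4.1
   vertex 2.5 0.1 2.0
  endloop
 endfacet
 facet normal 0.455 -0.332 -0.827
  outer loop
   vertex 4.2 4.4 1.0
   vertex 0.7 0.6 0.6
   vertex 2.6 4.7 0.0
  endloop
 endfacet
 facet normal 0.500 -0.379 -0.779
  outer loop
   vertex 4.2 4.4 1.0
   vertex 2.5 0.1 2.0
   vertex 0.7 0.6 0.6
  endloop
 endfacet
 facet normal -0.268 0.951 0.154
  outer loop
   vertex 2.8 4.4 2.2
   vertex 2.6 4.7 0.0
   vertex 2.3 4.0 3.8
  endloop
 endfacet
 facet normal 0.107 0.986 0.125
  outer loop
   vertex 2.8 4.4 2.2
   vertex 4.2 4.4 1.0
   vertex 2.6 4.7 0.0
  endloop
 endfacet
 facet normal 0.267 0.912 0.311
  outer loop
   vertex 2.8 4.4 2.2
   vertex 2.3 4.0 3.8
   vertex 4.2 4.4 1.0
  endloop
 endfacet
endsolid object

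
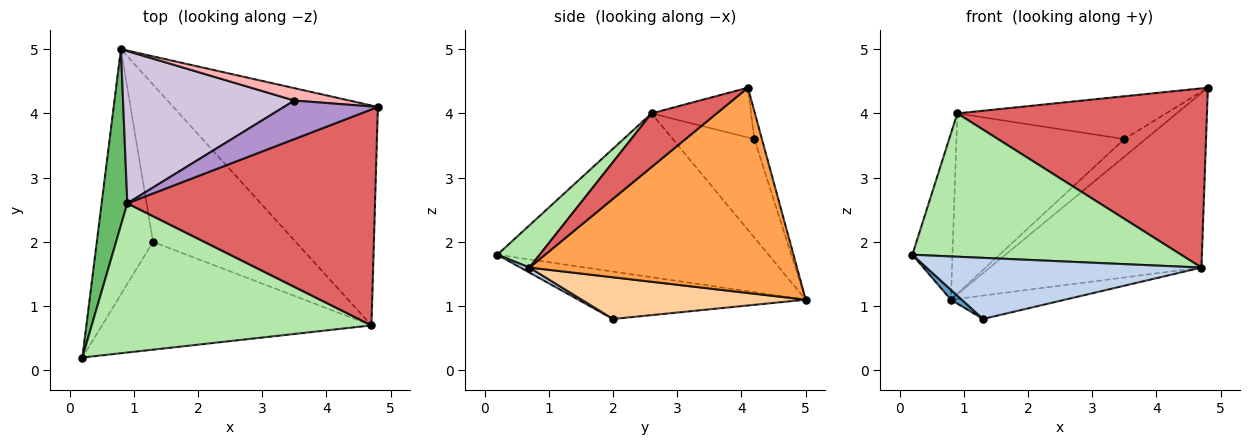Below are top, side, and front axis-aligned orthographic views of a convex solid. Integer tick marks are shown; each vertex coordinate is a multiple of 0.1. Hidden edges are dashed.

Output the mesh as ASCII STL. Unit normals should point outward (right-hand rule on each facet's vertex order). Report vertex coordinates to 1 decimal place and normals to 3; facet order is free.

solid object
 facet normal -0.644 -0.031 -0.764
  outer loop
   vertex 1.3 2.0 0.8
   vertex 0.2 0.2 1.8
   vertex 0.8 5.0 1.1
  endloop
 endfacet
 facet normal 0.016 -0.493 -0.870
  outer loop
   vertex 4.7 0.7 1.6
   vertex 0.2 0.2 1.8
   vertex 1.3 2.0 0.8
  endloop
 endfacet
 facet normal 0.618 0.489 -0.616
  outer loop
   vertex 4.7 0.7 1.6
   vertex 0.8 5.0 1.1
   vertex 4.8 4.1 4.4
  endloop
 endfacet
 facet normal 0.278 0.141 -0.950
  outer loop
   vertex 4.7 0.7 1.6
   vertex 1.3 2.0 0.8
   vertex 0.8 5.0 1.1
  endloop
 endfacet
 facet normal -0.978 0.145 0.153
  outer loop
   vertex 0.9 2.6 4.0
   vertex 0.8 5.0 1.1
   vertex 0.2 0.2 1.8
  endloop
 endfacet
 facet normal 0.108 -0.689 0.717
  outer loop
   vertex 0.9 2.6 4.0
   vertex 0.2 0.2 1.8
   vertex 4.7 0.7 1.6
  endloop
 endfacet
 facet normal 0.164 -0.630 0.759
  outer loop
   vertex 0.9 2.6 4.0
   vertex 4.7 0.7 1.6
   vertex 4.8 4.1 4.4
  endloop
 endfacet
 facet normal -0.281 0.784 0.554
  outer loop
   vertex 3.5 4.2 3.6
   vertex 4.8 4.1 4.4
   vertex 0.8 5.0 1.1
  endloop
 endfacet
 facet normal -0.334 0.701 0.631
  outer loop
   vertex 3.5 4.2 3.6
   vertex 0.9 2.6 4.0
   vertex 4.8 4.1 4.4
  endloop
 endfacet
 facet normal -0.348 0.716 0.605
  outer loop
   vertex 3.5 4.2 3.6
   vertex 0.8 5.0 1.1
   vertex 0.9 2.6 4.0
  endloop
 endfacet
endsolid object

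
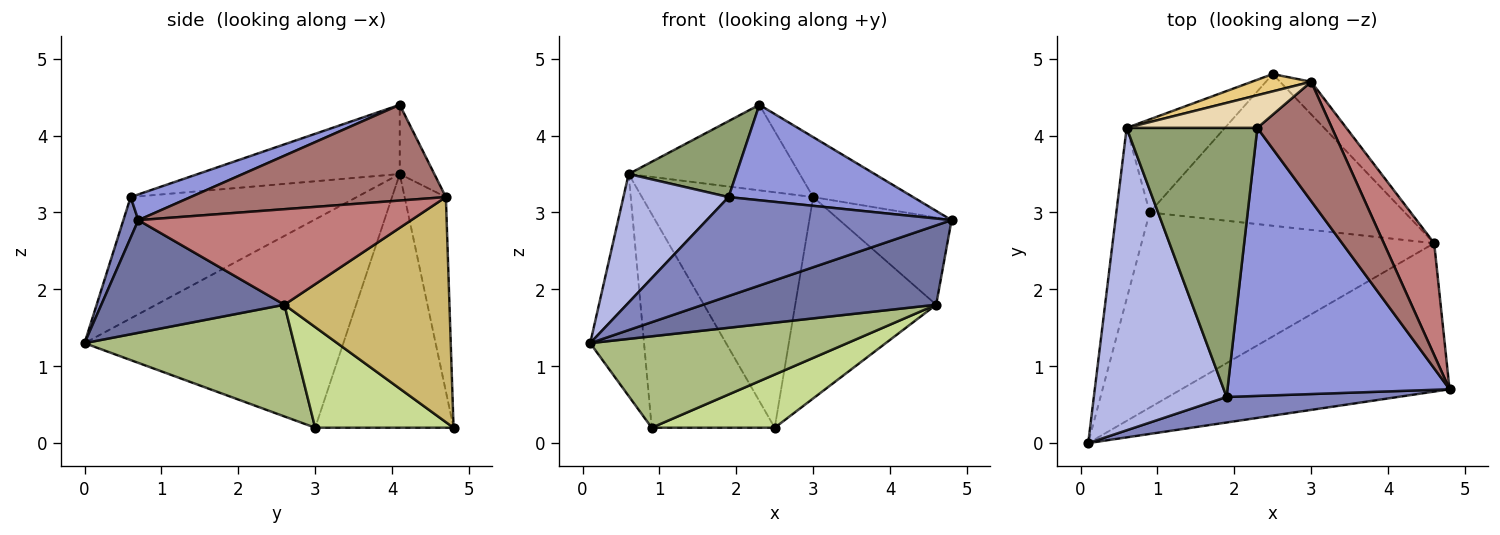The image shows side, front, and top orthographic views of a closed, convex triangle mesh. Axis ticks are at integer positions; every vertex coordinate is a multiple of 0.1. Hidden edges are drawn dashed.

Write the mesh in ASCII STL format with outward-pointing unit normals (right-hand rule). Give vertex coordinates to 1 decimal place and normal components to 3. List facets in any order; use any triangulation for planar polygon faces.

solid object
 facet normal 0.347 -0.442 -0.827
  outer loop
   vertex 4.6 2.6 1.8
   vertex 4.8 0.7 2.9
   vertex 0.1 0.0 1.3
  endloop
 endfacet
 facet normal 0.059 -0.967 0.249
  outer loop
   vertex 1.9 0.6 3.2
   vertex 0.1 0.0 1.3
   vertex 4.8 0.7 2.9
  endloop
 endfacet
 facet normal 0.108 -0.333 0.937
  outer loop
   vertex 1.9 0.6 3.2
   vertex 4.8 0.7 2.9
   vertex 2.3 4.1 4.4
  endloop
 endfacet
 facet normal -0.644 -0.299 0.704
  outer loop
   vertex 1.9 0.6 3.2
   vertex 0.6 4.1 3.5
   vertex 0.1 0.0 1.3
  endloop
 endfacet
 facet normal -0.454 -0.242 0.857
  outer loop
   vertex 1.9 0.6 3.2
   vertex 2.3 4.1 4.4
   vertex 0.6 4.1 3.5
  endloop
 endfacet
 facet normal 0.327 -0.401 -0.856
  outer loop
   vertex 0.9 3.0 0.2
   vertex 4.6 2.6 1.8
   vertex 0.1 0.0 1.3
  endloop
 endfacet
 facet normal 0.349 -0.310 -0.884
  outer loop
   vertex 0.9 3.0 0.2
   vertex 2.5 4.8 0.2
   vertex 4.6 2.6 1.8
  endloop
 endfacet
 facet normal -0.967 0.201 -0.155
  outer loop
   vertex 0.9 3.0 0.2
   vertex 0.1 0.0 1.3
   vertex 0.6 4.1 3.5
  endloop
 endfacet
 facet normal -0.718 0.638 -0.278
  outer loop
   vertex 0.9 3.0 0.2
   vertex 0.6 4.1 3.5
   vertex 2.5 4.8 0.2
  endloop
 endfacet
 facet normal 0.756 0.646 -0.105
  outer loop
   vertex 3.0 4.7 3.2
   vertex 4.6 2.6 1.8
   vertex 2.5 4.8 0.2
  endloop
 endfacet
 facet normal -0.234 0.970 0.071
  outer loop
   vertex 3.0 4.7 3.2
   vertex 2.5 4.8 0.2
   vertex 0.6 4.1 3.5
  endloop
 endfacet
 facet normal -0.186 0.918 0.351
  outer loop
   vertex 3.0 4.7 3.2
   vertex 0.6 4.1 3.5
   vertex 2.3 4.1 4.4
  endloop
 endfacet
 facet normal 0.754 0.295 0.587
  outer loop
   vertex 3.0 4.7 3.2
   vertex 2.3 4.1 4.4
   vertex 4.8 0.7 2.9
  endloop
 endfacet
 facet normal 0.831 0.341 0.438
  outer loop
   vertex 3.0 4.7 3.2
   vertex 4.8 0.7 2.9
   vertex 4.6 2.6 1.8
  endloop
 endfacet
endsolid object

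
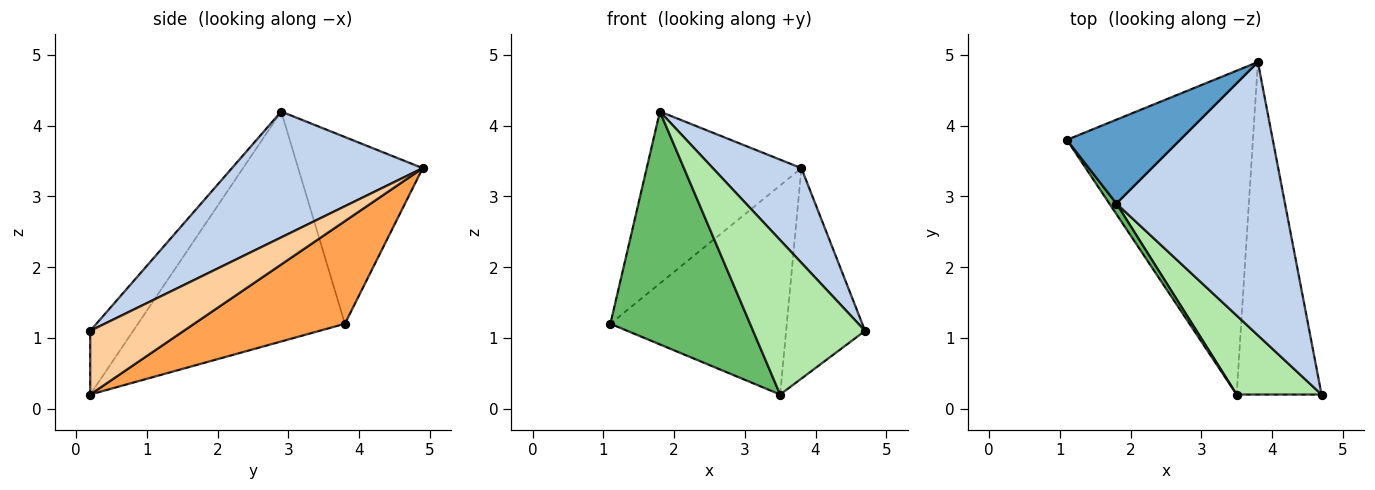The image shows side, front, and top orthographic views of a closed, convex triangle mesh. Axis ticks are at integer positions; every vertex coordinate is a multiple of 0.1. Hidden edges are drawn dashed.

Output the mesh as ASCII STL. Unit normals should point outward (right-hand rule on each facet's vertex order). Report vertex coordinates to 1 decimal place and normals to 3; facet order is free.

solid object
 facet normal -0.586 0.728 0.355
  outer loop
   vertex 1.8 2.9 4.2
   vertex 3.8 4.9 3.4
   vertex 1.1 3.8 1.2
  endloop
 endfacet
 facet normal 0.576 -0.268 0.772
  outer loop
   vertex 1.8 2.9 4.2
   vertex 4.7 0.2 1.1
   vertex 3.8 4.9 3.4
  endloop
 endfacet
 facet normal 0.421 0.492 -0.762
  outer loop
   vertex 3.5 0.2 0.2
   vertex 1.1 3.8 1.2
   vertex 3.8 4.9 3.4
  endloop
 endfacet
 facet normal 0.535 0.452 -0.714
  outer loop
   vertex 3.5 0.2 0.2
   vertex 3.8 4.9 3.4
   vertex 4.7 0.2 1.1
  endloop
 endfacet
 facet normal -0.828 -0.559 0.025
  outer loop
   vertex 3.5 0.2 0.2
   vertex 1.8 2.9 4.2
   vertex 1.1 3.8 1.2
  endloop
 endfacet
 facet normal -0.323 -0.842 0.431
  outer loop
   vertex 3.5 0.2 0.2
   vertex 4.7 0.2 1.1
   vertex 1.8 2.9 4.2
  endloop
 endfacet
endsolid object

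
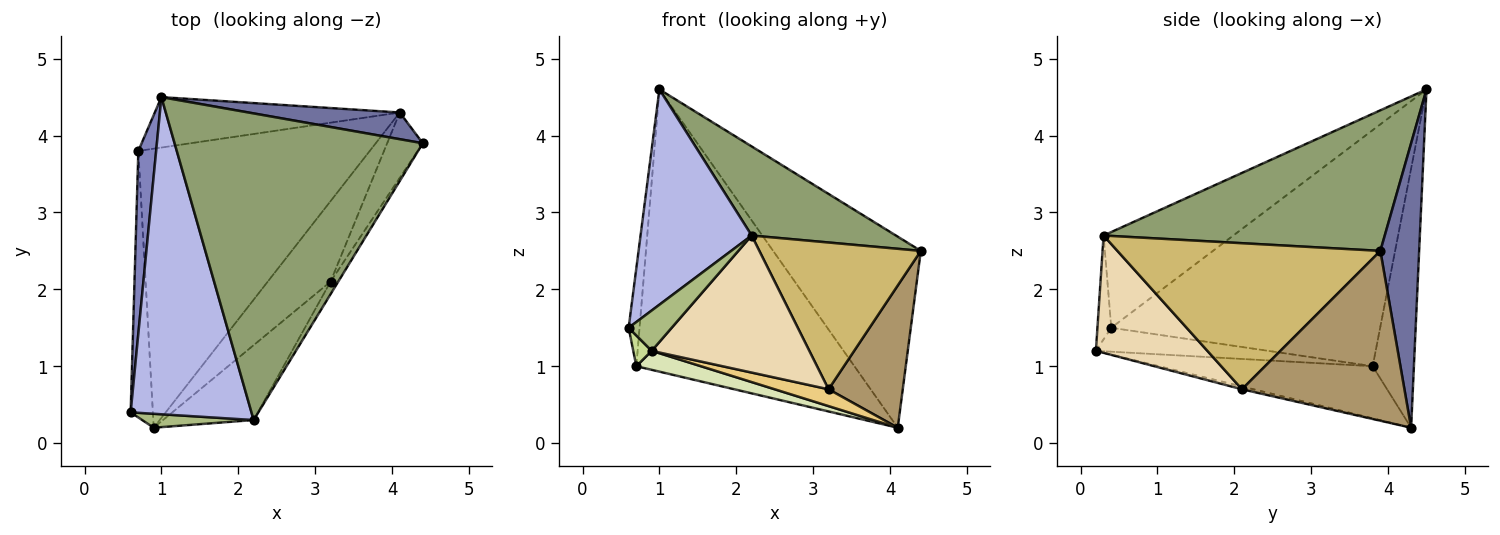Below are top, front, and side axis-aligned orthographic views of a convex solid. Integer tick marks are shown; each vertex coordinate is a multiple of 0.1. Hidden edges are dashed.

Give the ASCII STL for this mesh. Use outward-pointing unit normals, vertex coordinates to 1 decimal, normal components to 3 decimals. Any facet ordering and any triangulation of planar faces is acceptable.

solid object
 facet normal 0.252 0.958 0.134
  outer loop
   vertex 4.1 4.3 0.2
   vertex 1.0 4.5 4.6
   vertex 4.4 3.9 2.5
  endloop
 endfacet
 facet normal -0.996 0.040 0.075
  outer loop
   vertex 0.7 3.8 1.0
   vertex 0.6 0.4 1.5
   vertex 1.0 4.5 4.6
  endloop
 endfacet
 facet normal -0.183 0.968 -0.173
  outer loop
   vertex 0.7 3.8 1.0
   vertex 1.0 4.5 4.6
   vertex 4.1 4.3 0.2
  endloop
 endfacet
 facet normal -0.548 -0.470 0.692
  outer loop
   vertex 2.2 0.3 2.7
   vertex 1.0 4.5 4.6
   vertex 0.6 0.4 1.5
  endloop
 endfacet
 facet normal 0.478 -0.245 0.844
  outer loop
   vertex 2.2 0.3 2.7
   vertex 4.4 3.9 2.5
   vertex 1.0 4.5 4.6
  endloop
 endfacet
 facet normal -0.291 -0.904 0.312
  outer loop
   vertex 0.9 0.2 1.2
   vertex 2.2 0.3 2.7
   vertex 0.6 0.4 1.5
  endloop
 endfacet
 facet normal -0.731 -0.078 -0.678
  outer loop
   vertex 0.9 0.2 1.2
   vertex 0.6 0.4 1.5
   vertex 0.7 3.8 1.0
  endloop
 endfacet
 facet normal -0.219 -0.066 -0.973
  outer loop
   vertex 0.9 0.2 1.2
   vertex 0.7 3.8 1.0
   vertex 4.1 4.3 0.2
  endloop
 endfacet
 facet normal 0.893 -0.408 -0.188
  outer loop
   vertex 3.2 2.1 0.7
   vertex 4.1 4.3 0.2
   vertex 4.4 3.9 2.5
  endloop
 endfacet
 facet normal 0.851 -0.523 -0.045
  outer loop
   vertex 3.2 2.1 0.7
   vertex 4.4 3.9 2.5
   vertex 2.2 0.3 2.7
  endloop
 endfacet
 facet normal -0.044 -0.204 -0.978
  outer loop
   vertex 3.2 2.1 0.7
   vertex 0.9 0.2 1.2
   vertex 4.1 4.3 0.2
  endloop
 endfacet
 facet normal 0.527 -0.746 -0.407
  outer loop
   vertex 3.2 2.1 0.7
   vertex 2.2 0.3 2.7
   vertex 0.9 0.2 1.2
  endloop
 endfacet
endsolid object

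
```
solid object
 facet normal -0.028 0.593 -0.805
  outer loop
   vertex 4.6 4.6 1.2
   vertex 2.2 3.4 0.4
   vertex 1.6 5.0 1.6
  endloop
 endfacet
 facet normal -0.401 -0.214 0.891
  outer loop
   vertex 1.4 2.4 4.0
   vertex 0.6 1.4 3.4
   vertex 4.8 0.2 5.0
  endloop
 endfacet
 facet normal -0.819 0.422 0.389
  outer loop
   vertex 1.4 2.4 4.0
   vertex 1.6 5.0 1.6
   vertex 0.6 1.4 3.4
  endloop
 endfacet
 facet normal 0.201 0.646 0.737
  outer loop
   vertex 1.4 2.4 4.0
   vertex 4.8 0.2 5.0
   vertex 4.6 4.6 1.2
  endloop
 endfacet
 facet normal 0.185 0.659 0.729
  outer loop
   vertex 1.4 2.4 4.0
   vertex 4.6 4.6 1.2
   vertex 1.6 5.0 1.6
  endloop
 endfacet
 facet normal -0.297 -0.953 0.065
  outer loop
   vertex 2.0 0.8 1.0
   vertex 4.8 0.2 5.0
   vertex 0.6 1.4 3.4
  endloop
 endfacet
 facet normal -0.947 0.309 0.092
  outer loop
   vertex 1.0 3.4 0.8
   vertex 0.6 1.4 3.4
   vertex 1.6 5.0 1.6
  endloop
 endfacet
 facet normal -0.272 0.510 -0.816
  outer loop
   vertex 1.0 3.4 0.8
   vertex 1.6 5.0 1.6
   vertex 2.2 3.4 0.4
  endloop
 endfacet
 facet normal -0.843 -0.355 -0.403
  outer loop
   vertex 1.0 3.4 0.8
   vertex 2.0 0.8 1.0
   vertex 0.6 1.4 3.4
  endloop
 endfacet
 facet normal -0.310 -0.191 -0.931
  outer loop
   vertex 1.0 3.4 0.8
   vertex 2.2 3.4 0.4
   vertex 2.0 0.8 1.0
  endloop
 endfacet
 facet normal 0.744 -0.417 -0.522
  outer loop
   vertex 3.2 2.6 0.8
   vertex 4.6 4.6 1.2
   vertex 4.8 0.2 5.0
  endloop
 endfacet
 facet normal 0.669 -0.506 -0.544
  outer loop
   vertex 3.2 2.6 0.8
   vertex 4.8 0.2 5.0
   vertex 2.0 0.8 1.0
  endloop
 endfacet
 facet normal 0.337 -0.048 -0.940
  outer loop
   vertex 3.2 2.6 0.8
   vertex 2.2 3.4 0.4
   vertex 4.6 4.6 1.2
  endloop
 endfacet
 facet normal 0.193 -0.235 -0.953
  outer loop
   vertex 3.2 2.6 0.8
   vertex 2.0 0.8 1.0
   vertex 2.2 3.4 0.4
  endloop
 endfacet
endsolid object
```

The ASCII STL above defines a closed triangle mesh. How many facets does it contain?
14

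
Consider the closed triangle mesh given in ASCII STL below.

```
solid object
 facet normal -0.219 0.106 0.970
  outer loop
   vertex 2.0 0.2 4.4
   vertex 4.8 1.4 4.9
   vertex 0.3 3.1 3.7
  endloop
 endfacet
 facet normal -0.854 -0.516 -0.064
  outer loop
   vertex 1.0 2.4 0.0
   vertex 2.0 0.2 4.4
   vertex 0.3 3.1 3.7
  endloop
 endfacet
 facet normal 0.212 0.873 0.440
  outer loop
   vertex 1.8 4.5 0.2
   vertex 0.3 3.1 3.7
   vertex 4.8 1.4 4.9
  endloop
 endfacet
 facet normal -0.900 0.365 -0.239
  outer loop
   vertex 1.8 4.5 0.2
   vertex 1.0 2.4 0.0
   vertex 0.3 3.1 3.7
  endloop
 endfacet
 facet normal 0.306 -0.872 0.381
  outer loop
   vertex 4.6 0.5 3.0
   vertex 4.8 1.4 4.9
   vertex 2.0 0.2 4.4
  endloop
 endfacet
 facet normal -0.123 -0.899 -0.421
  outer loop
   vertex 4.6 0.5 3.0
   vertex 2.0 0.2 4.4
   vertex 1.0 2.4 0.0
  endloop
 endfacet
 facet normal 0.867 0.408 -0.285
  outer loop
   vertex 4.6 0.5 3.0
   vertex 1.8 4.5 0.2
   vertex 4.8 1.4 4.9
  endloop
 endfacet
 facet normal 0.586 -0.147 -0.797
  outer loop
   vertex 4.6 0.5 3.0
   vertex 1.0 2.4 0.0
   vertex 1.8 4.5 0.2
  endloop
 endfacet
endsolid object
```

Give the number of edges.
12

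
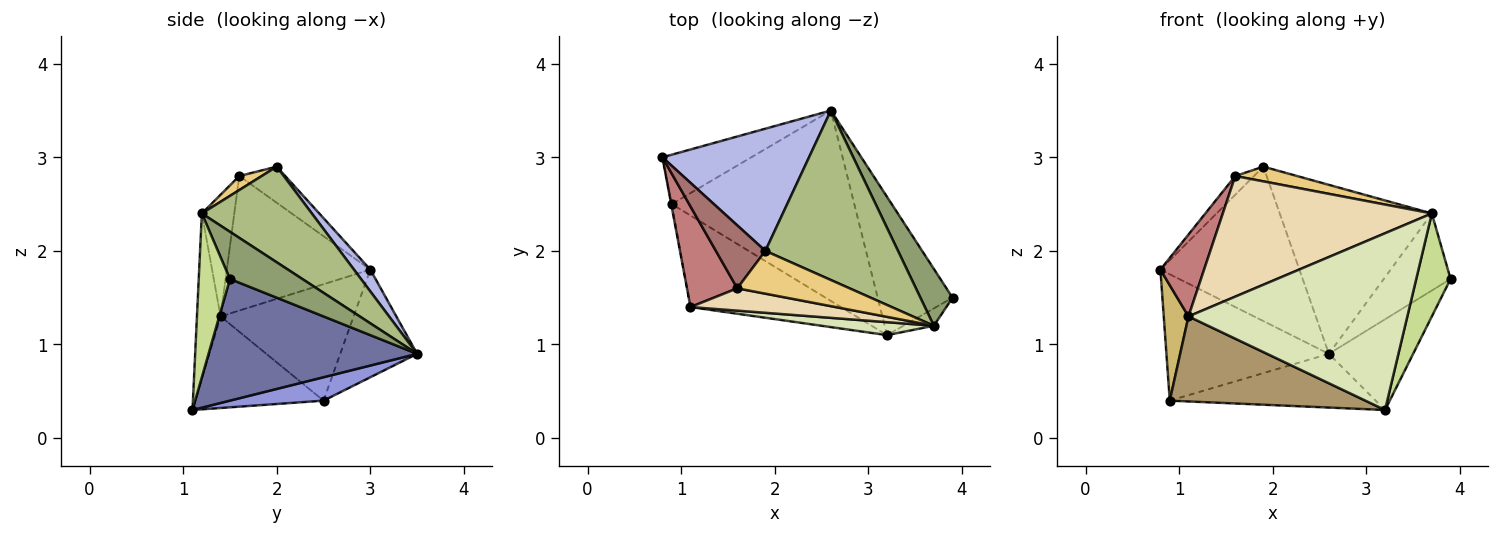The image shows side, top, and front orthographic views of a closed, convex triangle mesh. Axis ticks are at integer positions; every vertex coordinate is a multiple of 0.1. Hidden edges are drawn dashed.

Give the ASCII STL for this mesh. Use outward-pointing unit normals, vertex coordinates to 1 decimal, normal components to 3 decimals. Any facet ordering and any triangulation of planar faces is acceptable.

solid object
 facet normal 0.805 0.325 -0.496
  outer loop
   vertex 3.2 1.1 0.3
   vertex 2.6 3.5 0.9
   vertex 3.9 1.5 1.7
  endloop
 endfacet
 facet normal -0.403 0.852 -0.333
  outer loop
   vertex 0.9 2.5 0.4
   vertex 0.8 3.0 1.8
   vertex 2.6 3.5 0.9
  endloop
 endfacet
 facet normal 0.122 0.269 -0.955
  outer loop
   vertex 0.9 2.5 0.4
   vertex 2.6 3.5 0.9
   vertex 3.2 1.1 0.3
  endloop
 endfacet
 facet normal 0.092 0.781 0.618
  outer loop
   vertex 1.9 2.0 2.9
   vertex 2.6 3.5 0.9
   vertex 0.8 3.0 1.8
  endloop
 endfacet
 facet normal 0.657 0.606 0.448
  outer loop
   vertex 3.7 1.2 2.4
   vertex 3.9 1.5 1.7
   vertex 2.6 3.5 0.9
  endloop
 endfacet
 facet normal 0.455 0.629 0.631
  outer loop
   vertex 3.7 1.2 2.4
   vertex 2.6 3.5 0.9
   vertex 1.9 2.0 2.9
  endloop
 endfacet
 facet normal 0.667 -0.734 -0.124
  outer loop
   vertex 3.7 1.2 2.4
   vertex 3.2 1.1 0.3
   vertex 3.9 1.5 1.7
  endloop
 endfacet
 facet normal -0.107 -0.992 0.073
  outer loop
   vertex 1.1 1.4 1.3
   vertex 3.2 1.1 0.3
   vertex 3.7 1.2 2.4
  endloop
 endfacet
 facet normal -0.407 -0.622 -0.669
  outer loop
   vertex 1.1 1.4 1.3
   vertex 0.9 2.5 0.4
   vertex 3.2 1.1 0.3
  endloop
 endfacet
 facet normal -0.983 -0.183 -0.005
  outer loop
   vertex 1.1 1.4 1.3
   vertex 0.8 3.0 1.8
   vertex 0.9 2.5 0.4
  endloop
 endfacet
 facet normal 0.117 -0.323 0.939
  outer loop
   vertex 1.6 1.6 2.8
   vertex 3.7 1.2 2.4
   vertex 1.9 2.0 2.9
  endloop
 endfacet
 facet normal -0.151 -0.972 0.180
  outer loop
   vertex 1.6 1.6 2.8
   vertex 1.1 1.4 1.3
   vertex 3.7 1.2 2.4
  endloop
 endfacet
 facet normal -0.573 0.234 0.785
  outer loop
   vertex 1.6 1.6 2.8
   vertex 1.9 2.0 2.9
   vertex 0.8 3.0 1.8
  endloop
 endfacet
 facet normal -0.901 -0.274 0.337
  outer loop
   vertex 1.6 1.6 2.8
   vertex 0.8 3.0 1.8
   vertex 1.1 1.4 1.3
  endloop
 endfacet
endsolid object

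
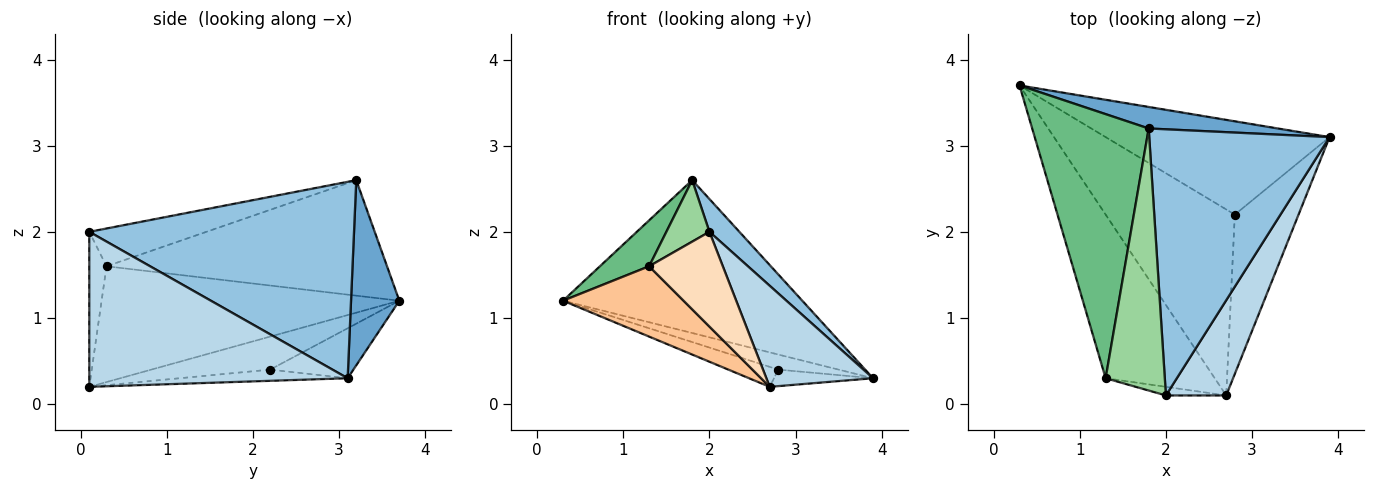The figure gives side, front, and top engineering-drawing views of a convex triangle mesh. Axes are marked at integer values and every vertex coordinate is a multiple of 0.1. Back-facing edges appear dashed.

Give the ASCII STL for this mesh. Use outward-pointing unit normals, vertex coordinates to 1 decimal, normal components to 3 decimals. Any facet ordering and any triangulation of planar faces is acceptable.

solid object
 facet normal 0.196 0.971 0.137
  outer loop
   vertex 1.8 3.2 2.6
   vertex 3.9 3.1 0.3
   vertex 0.3 3.7 1.2
  endloop
 endfacet
 facet normal 0.734 -0.083 0.674
  outer loop
   vertex 1.8 3.2 2.6
   vertex 2.0 0.1 2.0
   vertex 3.9 3.1 0.3
  endloop
 endfacet
 facet normal 0.870 -0.359 0.338
  outer loop
   vertex 2.7 0.1 0.2
   vertex 3.9 3.1 0.3
   vertex 2.0 0.1 2.0
  endloop
 endfacet
 facet normal -0.215 0.156 -0.964
  outer loop
   vertex 2.8 2.2 0.4
   vertex 0.3 3.7 1.2
   vertex 3.9 3.1 0.3
  endloop
 endfacet
 facet normal -0.246 0.104 -0.964
  outer loop
   vertex 2.8 2.2 0.4
   vertex 2.7 0.1 0.2
   vertex 0.3 3.7 1.2
  endloop
 endfacet
 facet normal -0.172 0.102 -0.980
  outer loop
   vertex 2.8 2.2 0.4
   vertex 3.9 3.1 0.3
   vertex 2.7 0.1 0.2
  endloop
 endfacet
 facet normal -0.698 -0.283 -0.658
  outer loop
   vertex 1.3 0.3 1.6
   vertex 0.3 3.7 1.2
   vertex 2.7 0.1 0.2
  endloop
 endfacet
 facet normal -0.227 -0.970 -0.088
  outer loop
   vertex 1.3 0.3 1.6
   vertex 2.7 0.1 0.2
   vertex 2.0 0.1 2.0
  endloop
 endfacet
 facet normal -0.699 -0.123 0.705
  outer loop
   vertex 1.3 0.3 1.6
   vertex 1.8 3.2 2.6
   vertex 0.3 3.7 1.2
  endloop
 endfacet
 facet normal -0.528 -0.194 0.827
  outer loop
   vertex 1.3 0.3 1.6
   vertex 2.0 0.1 2.0
   vertex 1.8 3.2 2.6
  endloop
 endfacet
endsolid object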